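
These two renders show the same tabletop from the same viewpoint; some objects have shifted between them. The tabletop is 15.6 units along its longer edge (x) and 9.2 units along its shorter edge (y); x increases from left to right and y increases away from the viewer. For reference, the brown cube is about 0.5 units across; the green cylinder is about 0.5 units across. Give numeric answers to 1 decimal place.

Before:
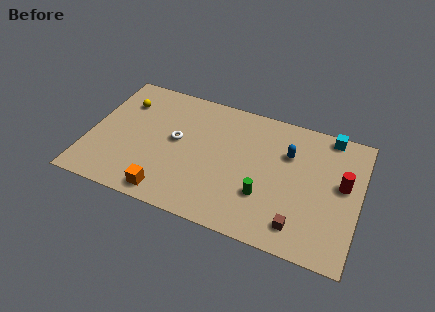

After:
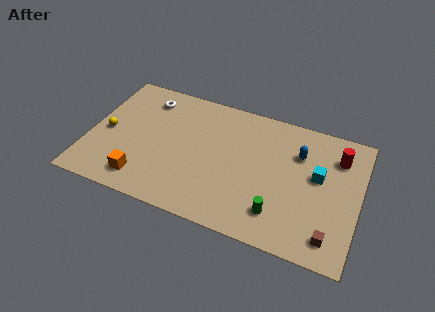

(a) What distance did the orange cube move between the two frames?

1.6

The orange cube moved from about (4.9, 1.1) to (3.4, 1.6), a distance of √(1.5² + 0.5²) ≈ 1.6.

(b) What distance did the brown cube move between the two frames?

1.8

The brown cube was near (12.4, 1.6) before and (14.2, 1.5) after, so it travelled √(1.8² + 0.1²) ≈ 1.8 units.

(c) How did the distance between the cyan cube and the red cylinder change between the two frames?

-1.4

The distance was about 3.4 in the first image and 2.0 in the second, so they moved 1.4 units closer together.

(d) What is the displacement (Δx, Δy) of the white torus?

(-2.0, 2.5)

From the two frames, the white torus sits at roughly (5.0, 5.0) before and (3.0, 7.5) after.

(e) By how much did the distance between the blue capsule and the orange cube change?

+1.6

They were about 8.3 units apart before and 9.9 after — 1.6 units further apart.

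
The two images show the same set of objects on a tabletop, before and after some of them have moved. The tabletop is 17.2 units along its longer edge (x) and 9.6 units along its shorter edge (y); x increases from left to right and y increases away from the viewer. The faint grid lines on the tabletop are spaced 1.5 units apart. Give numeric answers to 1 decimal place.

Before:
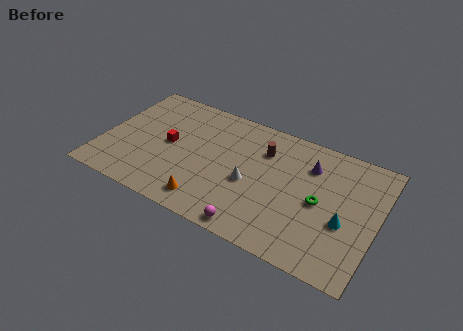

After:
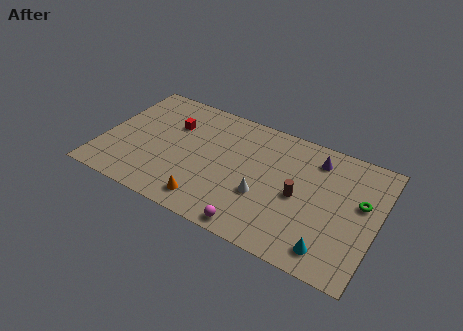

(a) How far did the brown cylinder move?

3.5

The brown cylinder was near (9.9, 7.0) before and (12.4, 4.5) after, so it travelled √(2.5² + 2.5²) ≈ 3.5 units.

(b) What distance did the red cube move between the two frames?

1.7

The red cube moved from about (4.1, 4.9) to (4.1, 6.6), a distance of √(0.0² + 1.7²) ≈ 1.7.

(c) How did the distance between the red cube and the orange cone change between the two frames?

+1.4

They were about 4.5 units apart before and 5.9 after — 1.4 units further apart.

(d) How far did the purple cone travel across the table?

0.8

From (12.8, 7.1) to (13.1, 7.8), the purple cone covered √(0.3² + 0.7²) ≈ 0.8 units.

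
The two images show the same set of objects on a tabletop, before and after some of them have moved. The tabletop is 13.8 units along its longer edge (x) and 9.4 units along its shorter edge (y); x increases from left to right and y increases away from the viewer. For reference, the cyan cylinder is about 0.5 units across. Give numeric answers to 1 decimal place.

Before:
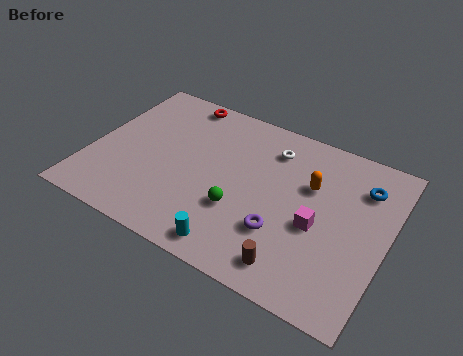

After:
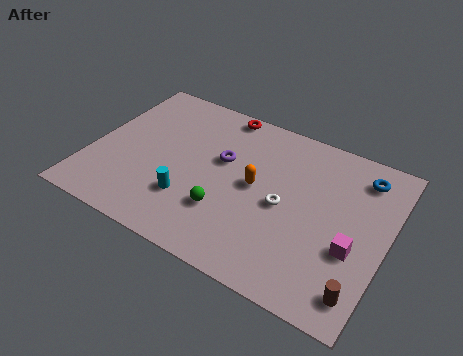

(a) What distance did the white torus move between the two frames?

3.2

The white torus moved from about (8.1, 7.4) to (9.1, 4.4), a distance of √(1.0² + 3.0²) ≈ 3.2.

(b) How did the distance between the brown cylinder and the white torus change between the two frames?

-1.4

Before: roughly 6.3 units apart; after: 4.9. That's 1.4 units closer together.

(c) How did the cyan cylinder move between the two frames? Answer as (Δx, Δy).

(-2.4, 1.6)

From the two frames, the cyan cylinder sits at roughly (7.3, 1.1) before and (4.9, 2.7) after.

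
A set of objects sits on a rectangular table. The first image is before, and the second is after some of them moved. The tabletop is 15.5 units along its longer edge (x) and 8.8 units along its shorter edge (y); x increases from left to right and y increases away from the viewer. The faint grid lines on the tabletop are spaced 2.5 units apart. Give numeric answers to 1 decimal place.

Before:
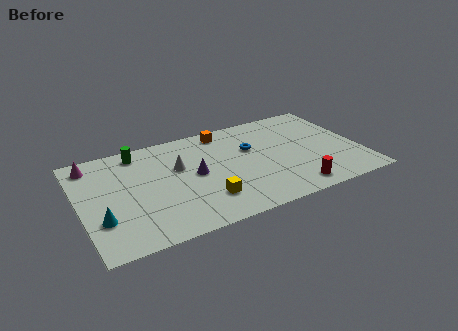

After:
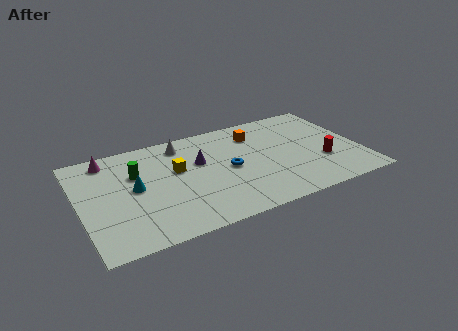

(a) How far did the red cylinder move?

2.6

The red cylinder moved from about (11.4, 1.2) to (13.3, 3.0), a distance of √(1.9² + 1.8²) ≈ 2.6.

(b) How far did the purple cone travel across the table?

1.1

The purple cone moved from about (6.3, 4.5) to (6.7, 5.5), a distance of √(0.4² + 1.0²) ≈ 1.1.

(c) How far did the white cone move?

1.9

The white cone moved from about (5.5, 5.5) to (5.9, 7.4), a distance of √(0.4² + 1.9²) ≈ 1.9.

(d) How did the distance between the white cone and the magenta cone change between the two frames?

-0.9

The distance was about 5.0 in the first image and 4.1 in the second, so they moved 0.9 units closer together.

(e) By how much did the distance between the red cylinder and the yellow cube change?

+3.3

Before: roughly 4.9 units apart; after: 8.2. That's 3.3 units further apart.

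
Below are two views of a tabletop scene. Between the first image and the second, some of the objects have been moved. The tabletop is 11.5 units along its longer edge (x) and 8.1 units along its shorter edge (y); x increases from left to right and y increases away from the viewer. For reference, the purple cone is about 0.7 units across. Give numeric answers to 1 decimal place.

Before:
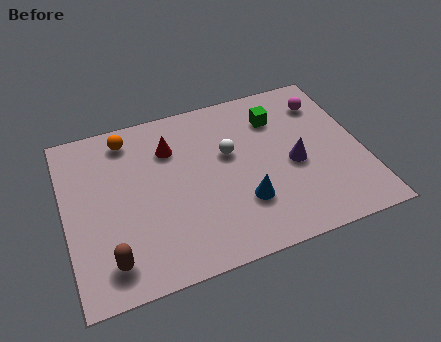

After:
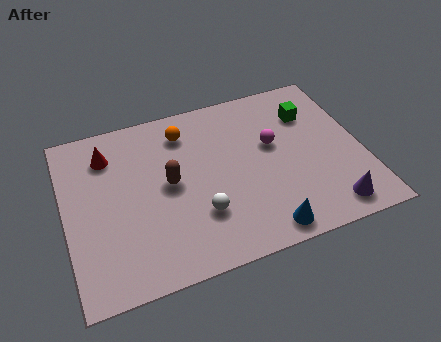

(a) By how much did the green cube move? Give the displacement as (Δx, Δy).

(1.3, -0.2)

The green cube was at about (8.4, 6.1) and moved to about (9.7, 5.9).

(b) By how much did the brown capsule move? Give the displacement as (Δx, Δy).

(2.5, 2.8)

From the two frames, the brown capsule sits at roughly (1.5, 1.4) before and (4.0, 4.2) after.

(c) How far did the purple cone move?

2.7

The purple cone moved from about (8.8, 3.6) to (9.9, 1.1), a distance of √(1.1² + 2.5²) ≈ 2.7.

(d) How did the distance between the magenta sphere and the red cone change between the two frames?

+0.4

They were about 6.1 units apart before and 6.5 after — 0.4 units further apart.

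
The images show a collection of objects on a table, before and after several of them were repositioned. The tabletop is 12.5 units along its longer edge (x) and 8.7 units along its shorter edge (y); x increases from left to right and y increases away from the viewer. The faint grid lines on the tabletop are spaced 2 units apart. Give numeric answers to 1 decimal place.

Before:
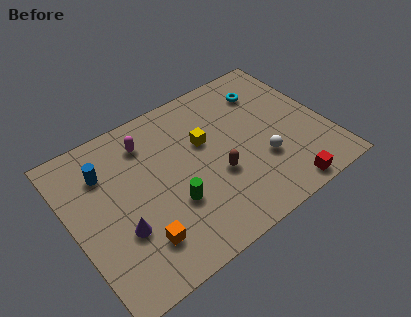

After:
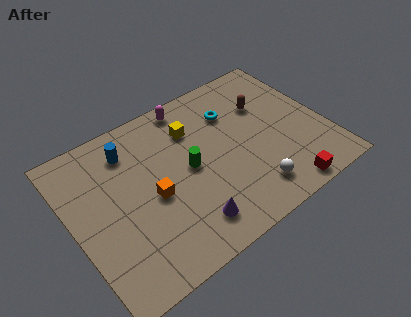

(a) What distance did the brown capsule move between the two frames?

4.0

The brown capsule was near (6.9, 3.3) before and (9.9, 5.9) after, so it travelled √(3.0² + 2.6²) ≈ 4.0 units.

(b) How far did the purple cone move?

3.3

From (2.1, 3.0) to (5.1, 1.6), the purple cone covered √(3.0² + 1.4²) ≈ 3.3 units.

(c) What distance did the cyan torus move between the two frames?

1.8

The cyan torus moved from about (10.1, 6.7) to (8.3, 6.3), a distance of √(1.8² + 0.4²) ≈ 1.8.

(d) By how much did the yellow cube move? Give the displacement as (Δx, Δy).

(-0.4, 1.0)

The yellow cube was at about (6.7, 5.4) and moved to about (6.3, 6.4).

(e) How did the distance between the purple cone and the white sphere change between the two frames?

-3.8

The distance was about 7.0 in the first image and 3.2 in the second, so they moved 3.8 units closer together.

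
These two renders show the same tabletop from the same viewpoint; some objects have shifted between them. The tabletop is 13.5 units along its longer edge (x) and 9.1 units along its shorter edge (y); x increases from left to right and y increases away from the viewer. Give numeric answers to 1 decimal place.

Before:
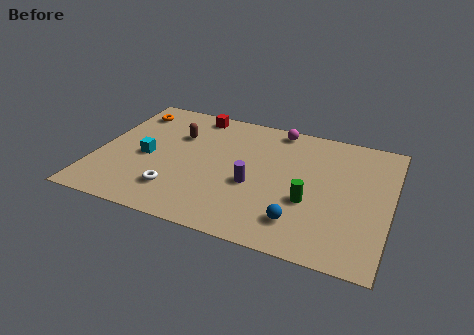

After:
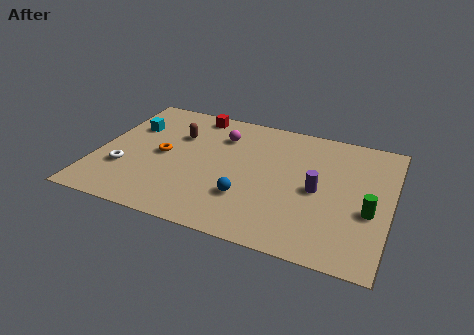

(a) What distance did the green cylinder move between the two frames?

2.7

The green cylinder moved from about (9.9, 3.4) to (12.6, 3.6), a distance of √(2.7² + 0.2²) ≈ 2.7.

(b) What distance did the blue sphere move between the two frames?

2.6

From (9.6, 1.9) to (7.1, 2.7), the blue sphere covered √(2.5² + 0.8²) ≈ 2.6 units.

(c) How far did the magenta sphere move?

2.9

The magenta sphere moved from about (8.0, 8.2) to (5.5, 6.8), a distance of √(2.5² + 1.4²) ≈ 2.9.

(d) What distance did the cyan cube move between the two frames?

2.3

From (2.3, 4.1) to (1.3, 6.2), the cyan cube covered √(1.0² + 2.1²) ≈ 2.3 units.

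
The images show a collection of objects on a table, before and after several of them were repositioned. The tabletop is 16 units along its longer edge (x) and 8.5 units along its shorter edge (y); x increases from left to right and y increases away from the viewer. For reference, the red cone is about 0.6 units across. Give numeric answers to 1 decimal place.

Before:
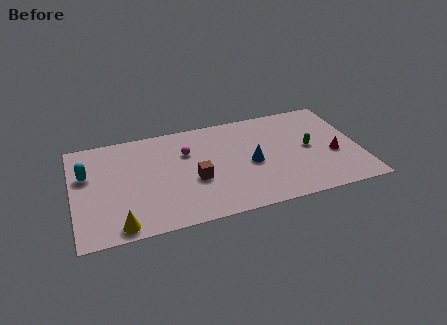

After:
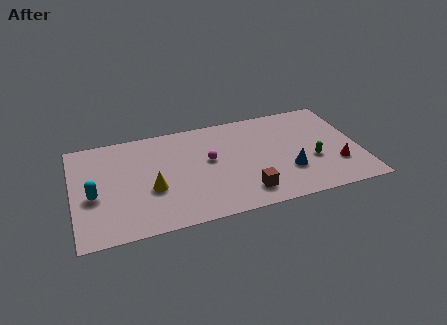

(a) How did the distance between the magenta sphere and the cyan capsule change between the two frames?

+1.0

Before: roughly 5.6 units apart; after: 6.6. That's 1.0 units further apart.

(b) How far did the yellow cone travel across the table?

3.1

The yellow cone moved from about (2.4, 0.9) to (4.3, 3.3), a distance of √(1.9² + 2.4²) ≈ 3.1.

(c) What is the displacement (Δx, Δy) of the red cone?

(0.1, -0.9)

From the two frames, the red cone sits at roughly (14.5, 3.4) before and (14.6, 2.5) after.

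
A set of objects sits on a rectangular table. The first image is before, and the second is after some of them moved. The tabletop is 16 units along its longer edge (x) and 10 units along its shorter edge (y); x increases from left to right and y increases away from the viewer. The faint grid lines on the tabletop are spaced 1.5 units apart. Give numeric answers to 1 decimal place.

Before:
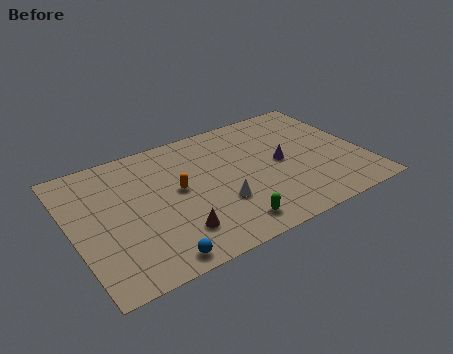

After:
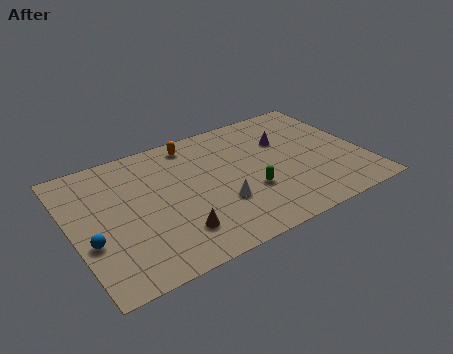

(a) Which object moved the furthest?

the blue sphere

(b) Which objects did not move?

the brown cone and the white cone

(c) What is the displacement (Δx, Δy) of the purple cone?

(0.5, 1.7)

The purple cone was at about (11.5, 5.0) and moved to about (12.0, 6.7).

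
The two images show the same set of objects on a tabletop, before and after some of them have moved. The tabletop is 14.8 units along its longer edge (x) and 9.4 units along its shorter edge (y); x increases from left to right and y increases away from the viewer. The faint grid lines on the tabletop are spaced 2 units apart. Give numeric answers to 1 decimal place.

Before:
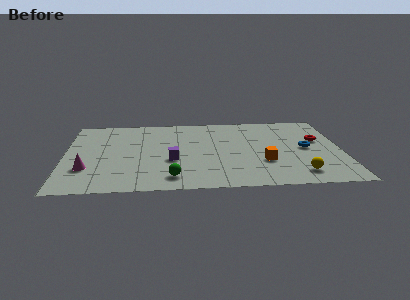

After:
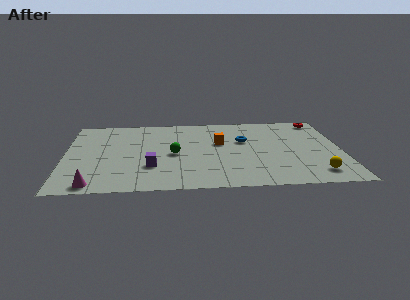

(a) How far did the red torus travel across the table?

2.6

The red torus was near (13.6, 5.7) before and (13.8, 8.3) after, so it travelled √(0.2² + 2.6²) ≈ 2.6 units.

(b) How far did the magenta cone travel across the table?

1.9

From (1.2, 2.8) to (1.6, 0.9), the magenta cone covered √(0.4² + 1.9²) ≈ 1.9 units.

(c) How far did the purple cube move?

1.3

The purple cube moved from about (5.7, 3.6) to (4.6, 2.9), a distance of √(1.1² + 0.7²) ≈ 1.3.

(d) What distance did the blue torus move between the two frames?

3.5

From (12.9, 4.7) to (9.6, 5.9), the blue torus covered √(3.3² + 1.2²) ≈ 3.5 units.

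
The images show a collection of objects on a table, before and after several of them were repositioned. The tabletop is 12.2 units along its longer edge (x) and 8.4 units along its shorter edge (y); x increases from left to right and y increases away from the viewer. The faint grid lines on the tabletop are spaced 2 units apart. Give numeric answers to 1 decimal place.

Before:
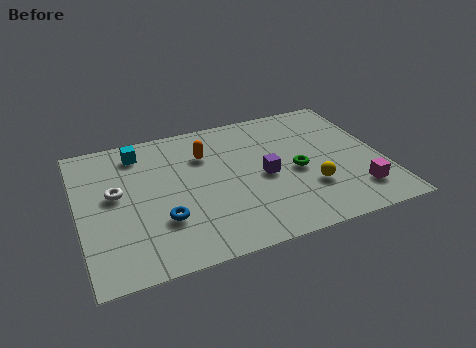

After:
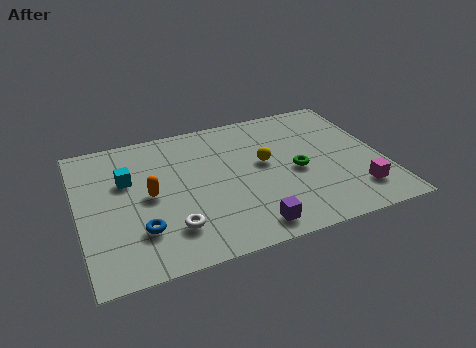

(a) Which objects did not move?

the green torus and the magenta cube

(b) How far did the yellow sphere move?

2.6

From (9.1, 2.6) to (7.5, 4.7), the yellow sphere covered √(1.6² + 2.1²) ≈ 2.6 units.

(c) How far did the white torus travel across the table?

3.4

The white torus moved from about (1.5, 4.7) to (3.5, 2.0), a distance of √(2.0² + 2.7²) ≈ 3.4.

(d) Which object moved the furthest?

the white torus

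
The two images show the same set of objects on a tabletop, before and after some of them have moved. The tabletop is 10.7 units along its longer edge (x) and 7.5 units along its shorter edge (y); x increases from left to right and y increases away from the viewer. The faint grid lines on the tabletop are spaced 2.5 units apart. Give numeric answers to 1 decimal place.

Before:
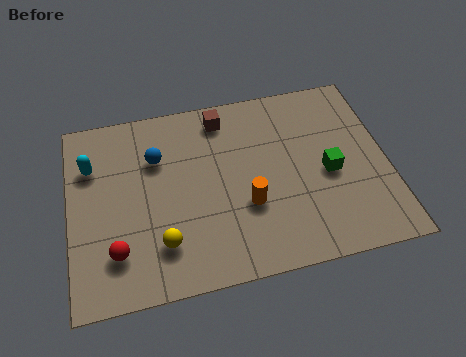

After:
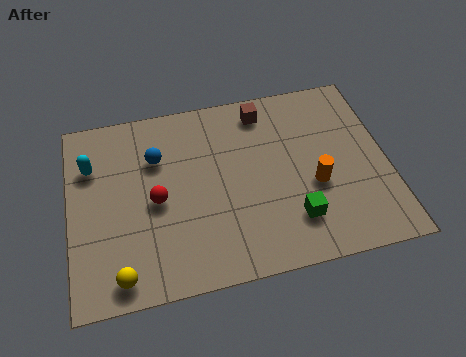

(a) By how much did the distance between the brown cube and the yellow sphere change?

+2.4

Before: roughly 5.1 units apart; after: 7.5. That's 2.4 units further apart.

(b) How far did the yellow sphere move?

1.7

The yellow sphere moved from about (3.0, 1.8) to (1.6, 0.9), a distance of √(1.4² + 0.9²) ≈ 1.7.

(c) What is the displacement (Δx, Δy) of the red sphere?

(1.4, 1.7)

From the two frames, the red sphere sits at roughly (1.5, 1.8) before and (2.9, 3.5) after.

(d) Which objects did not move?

the blue sphere and the cyan capsule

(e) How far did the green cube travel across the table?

2.1

The green cube moved from about (8.7, 3.4) to (7.4, 1.8), a distance of √(1.3² + 1.6²) ≈ 2.1.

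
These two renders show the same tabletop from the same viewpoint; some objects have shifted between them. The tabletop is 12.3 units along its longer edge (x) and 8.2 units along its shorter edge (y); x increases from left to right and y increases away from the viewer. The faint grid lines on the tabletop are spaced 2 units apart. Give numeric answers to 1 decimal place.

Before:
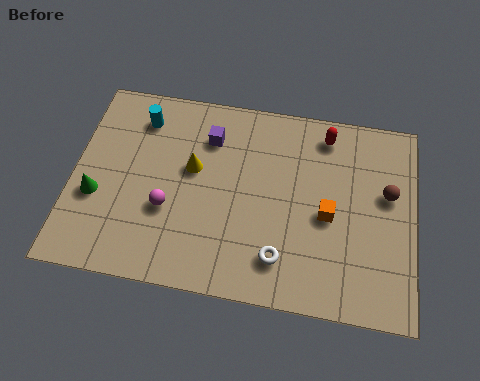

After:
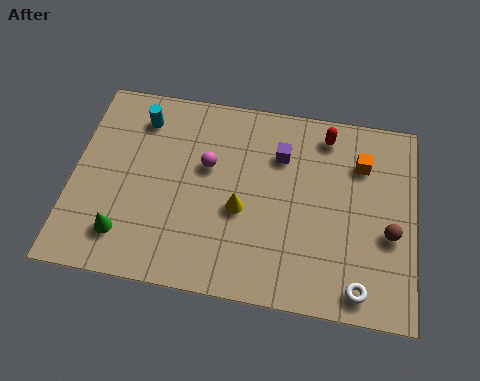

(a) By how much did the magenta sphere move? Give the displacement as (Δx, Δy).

(1.3, 2.0)

From the two frames, the magenta sphere sits at roughly (3.5, 3.0) before and (4.8, 5.0) after.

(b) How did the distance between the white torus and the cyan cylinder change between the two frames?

+2.6

They were about 7.2 units apart before and 9.8 after — 2.6 units further apart.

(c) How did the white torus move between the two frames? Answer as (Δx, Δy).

(2.8, -0.7)

The white torus was at about (7.6, 1.7) and moved to about (10.4, 1.0).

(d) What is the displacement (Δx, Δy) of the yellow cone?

(1.8, -1.4)

The yellow cone started near (4.3, 4.8) and ended near (6.1, 3.4).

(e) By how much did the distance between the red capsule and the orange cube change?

-1.7

Before: roughly 3.3 units apart; after: 1.6. That's 1.7 units closer together.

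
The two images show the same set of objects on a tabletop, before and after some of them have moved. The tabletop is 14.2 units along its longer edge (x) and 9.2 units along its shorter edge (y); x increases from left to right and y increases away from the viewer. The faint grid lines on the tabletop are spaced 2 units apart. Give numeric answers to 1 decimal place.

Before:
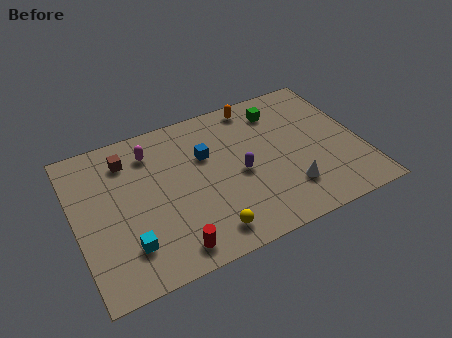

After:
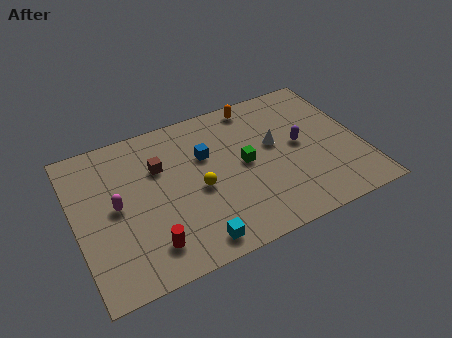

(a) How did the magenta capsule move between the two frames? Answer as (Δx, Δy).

(-2.0, -2.6)

The magenta capsule was at about (4.0, 7.3) and moved to about (2.0, 4.7).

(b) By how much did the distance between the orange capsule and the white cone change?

-3.0

Before: roughly 6.0 units apart; after: 3.0. That's 3.0 units closer together.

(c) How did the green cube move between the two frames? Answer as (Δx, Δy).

(-2.1, -2.7)

The green cube was at about (10.5, 7.4) and moved to about (8.4, 4.7).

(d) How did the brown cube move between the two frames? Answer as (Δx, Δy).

(1.5, -1.1)

From the two frames, the brown cube sits at roughly (2.8, 7.3) before and (4.3, 6.2) after.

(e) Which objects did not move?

the orange capsule and the blue cube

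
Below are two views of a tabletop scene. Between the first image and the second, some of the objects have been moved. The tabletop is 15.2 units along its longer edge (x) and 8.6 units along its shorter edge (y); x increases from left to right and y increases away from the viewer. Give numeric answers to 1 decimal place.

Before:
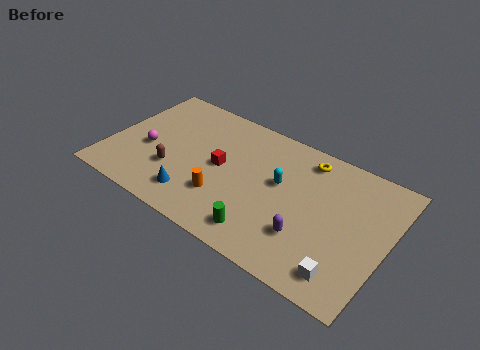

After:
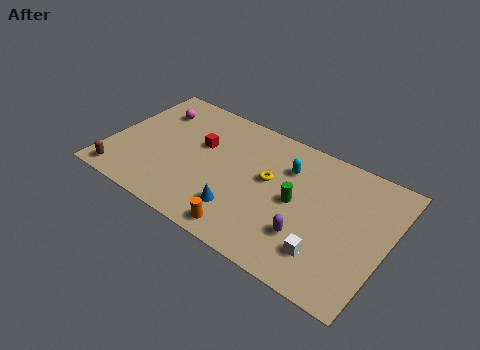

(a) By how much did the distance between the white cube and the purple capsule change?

-1.3

They were about 2.5 units apart before and 1.2 after — 1.3 units closer together.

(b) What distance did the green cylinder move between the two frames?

3.2

The green cylinder was near (9.0, 1.4) before and (10.3, 4.3) after, so it travelled √(1.3² + 2.9²) ≈ 3.2 units.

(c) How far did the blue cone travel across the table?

2.5

From (5.1, 1.7) to (7.6, 2.1), the blue cone covered √(2.5² + 0.4²) ≈ 2.5 units.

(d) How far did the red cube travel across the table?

1.6

The red cube was near (6.1, 4.4) before and (4.8, 5.3) after, so it travelled √(1.3² + 0.9²) ≈ 1.6 units.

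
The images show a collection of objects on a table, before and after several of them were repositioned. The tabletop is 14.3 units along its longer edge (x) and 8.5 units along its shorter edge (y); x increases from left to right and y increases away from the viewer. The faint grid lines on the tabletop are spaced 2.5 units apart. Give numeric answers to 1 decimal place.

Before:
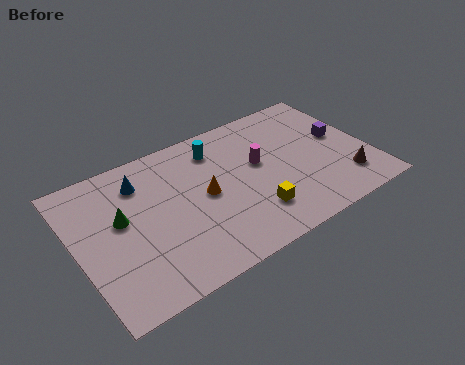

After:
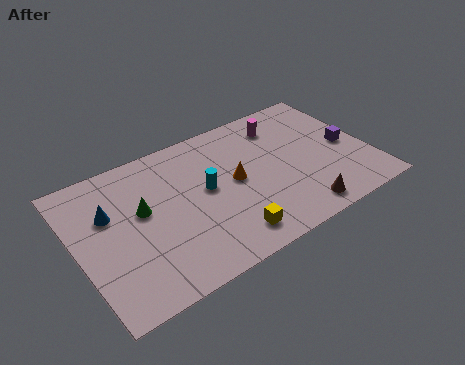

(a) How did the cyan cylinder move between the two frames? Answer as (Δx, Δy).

(-0.9, -2.2)

The cyan cylinder was at about (7.2, 6.8) and moved to about (6.3, 4.6).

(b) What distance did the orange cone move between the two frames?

1.5

The orange cone was near (6.2, 4.3) before and (7.7, 4.4) after, so it travelled √(1.5² + 0.1²) ≈ 1.5 units.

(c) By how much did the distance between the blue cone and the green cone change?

-0.5

They were about 2.1 units apart before and 1.6 after — 0.5 units closer together.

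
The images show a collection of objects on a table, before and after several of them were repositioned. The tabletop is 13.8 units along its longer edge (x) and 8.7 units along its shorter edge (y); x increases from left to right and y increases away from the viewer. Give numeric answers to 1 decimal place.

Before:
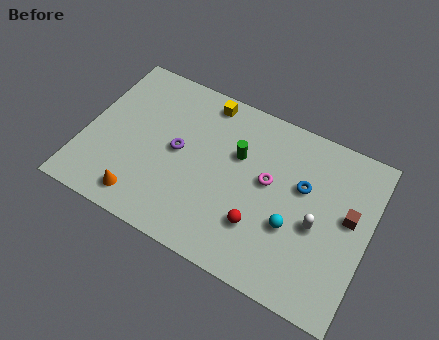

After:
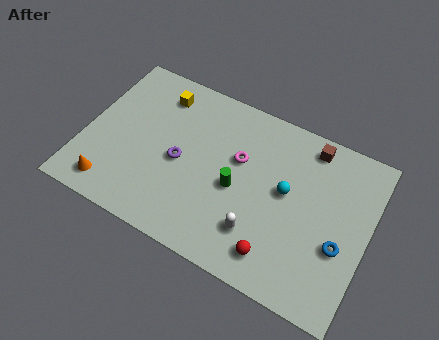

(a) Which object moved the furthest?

the brown cube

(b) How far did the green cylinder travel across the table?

1.7

The green cylinder moved from about (7.3, 5.6) to (7.5, 3.9), a distance of √(0.2² + 1.7²) ≈ 1.7.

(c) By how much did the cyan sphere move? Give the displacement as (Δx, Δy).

(-0.5, 1.6)

The cyan sphere was at about (10.3, 3.2) and moved to about (9.8, 4.8).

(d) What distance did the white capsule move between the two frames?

3.1

The white capsule was near (11.4, 3.8) before and (8.8, 2.2) after, so it travelled √(2.6² + 1.6²) ≈ 3.1 units.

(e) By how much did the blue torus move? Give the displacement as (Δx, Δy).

(2.1, -2.1)

The blue torus started near (10.5, 5.4) and ended near (12.6, 3.3).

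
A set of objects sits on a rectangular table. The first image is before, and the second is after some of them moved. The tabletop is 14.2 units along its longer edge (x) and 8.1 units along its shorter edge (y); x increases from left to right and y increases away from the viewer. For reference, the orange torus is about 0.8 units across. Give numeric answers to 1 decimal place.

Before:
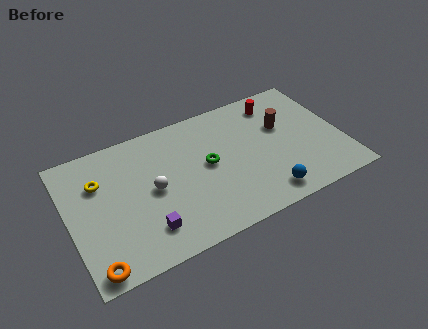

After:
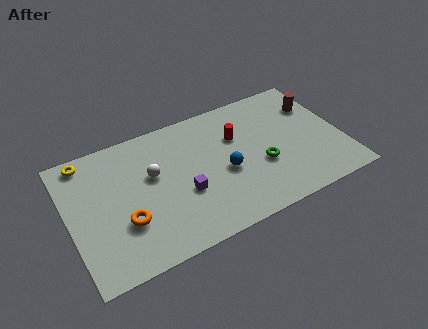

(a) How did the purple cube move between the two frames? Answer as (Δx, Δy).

(2.1, 1.3)

The purple cube was at about (3.7, 1.8) and moved to about (5.8, 3.1).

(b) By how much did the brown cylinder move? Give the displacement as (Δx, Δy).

(1.9, 0.7)

The brown cylinder was at about (11.3, 5.1) and moved to about (13.2, 5.8).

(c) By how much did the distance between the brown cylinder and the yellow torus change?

+2.5

Before: roughly 9.6 units apart; after: 12.1. That's 2.5 units further apart.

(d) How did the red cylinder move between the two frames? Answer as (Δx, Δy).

(-2.3, -1.3)

The red cylinder was at about (11.2, 6.7) and moved to about (8.9, 5.4).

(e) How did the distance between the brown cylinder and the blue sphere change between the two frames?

+1.5

They were about 4.2 units apart before and 5.7 after — 1.5 units further apart.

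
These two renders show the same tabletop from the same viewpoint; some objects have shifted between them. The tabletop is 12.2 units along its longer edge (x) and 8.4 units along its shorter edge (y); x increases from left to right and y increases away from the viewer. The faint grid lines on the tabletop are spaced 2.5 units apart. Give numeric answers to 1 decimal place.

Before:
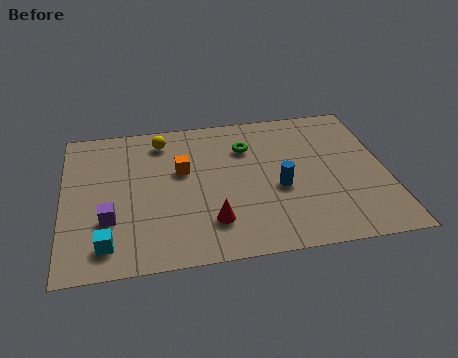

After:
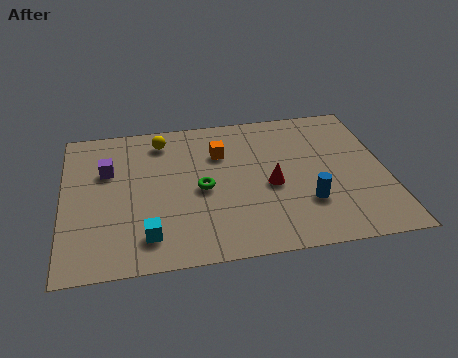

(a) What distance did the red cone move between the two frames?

2.9

From (5.5, 2.0) to (7.8, 3.7), the red cone covered √(2.3² + 1.7²) ≈ 2.9 units.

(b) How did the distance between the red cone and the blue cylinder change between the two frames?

-1.2

The distance was about 3.0 in the first image and 1.8 in the second, so they moved 1.2 units closer together.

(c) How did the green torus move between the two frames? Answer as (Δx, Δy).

(-1.8, -2.2)

The green torus started near (7.0, 6.1) and ended near (5.2, 3.9).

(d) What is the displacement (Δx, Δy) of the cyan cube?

(1.5, 0.2)

The cyan cube was at about (1.6, 1.4) and moved to about (3.1, 1.6).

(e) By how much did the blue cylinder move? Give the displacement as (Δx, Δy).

(1.0, -1.0)

From the two frames, the blue cylinder sits at roughly (8.1, 3.5) before and (9.1, 2.5) after.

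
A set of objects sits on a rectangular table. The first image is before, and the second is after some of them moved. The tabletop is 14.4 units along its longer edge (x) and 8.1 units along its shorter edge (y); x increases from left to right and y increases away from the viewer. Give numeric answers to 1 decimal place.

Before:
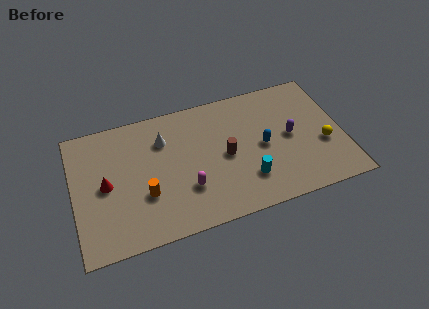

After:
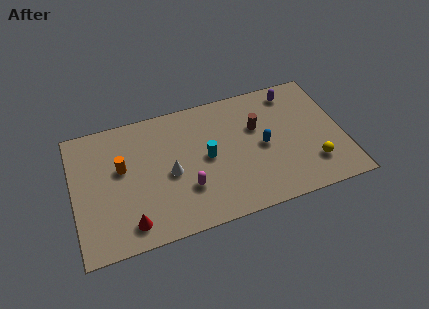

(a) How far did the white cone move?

2.2

The white cone moved from about (4.9, 5.9) to (5.1, 3.7), a distance of √(0.2² + 2.2²) ≈ 2.2.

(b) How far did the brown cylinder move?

2.2

The brown cylinder moved from about (8.1, 3.9) to (9.9, 5.2), a distance of √(1.8² + 1.3²) ≈ 2.2.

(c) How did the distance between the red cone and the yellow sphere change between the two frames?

-1.8

Before: roughly 11.6 units apart; after: 9.8. That's 1.8 units closer together.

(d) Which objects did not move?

the magenta capsule and the blue capsule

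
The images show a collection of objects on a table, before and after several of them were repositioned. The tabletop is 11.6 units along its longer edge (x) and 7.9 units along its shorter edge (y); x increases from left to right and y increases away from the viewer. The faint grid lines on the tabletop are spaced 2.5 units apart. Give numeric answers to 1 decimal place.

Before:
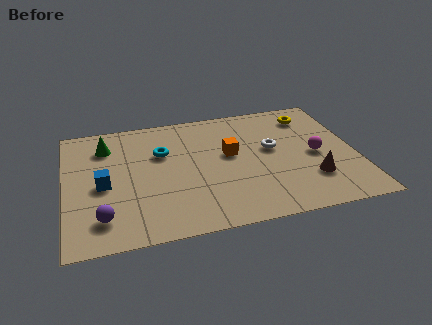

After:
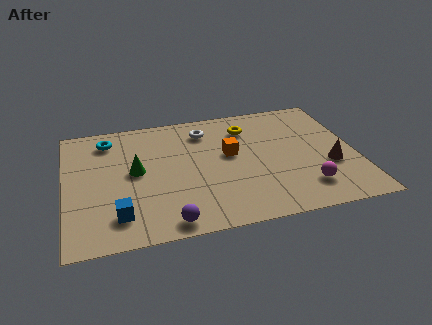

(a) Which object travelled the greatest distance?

the white torus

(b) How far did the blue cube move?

2.1

From (1.5, 3.6) to (2.0, 1.6), the blue cube covered √(0.5² + 2.0²) ≈ 2.1 units.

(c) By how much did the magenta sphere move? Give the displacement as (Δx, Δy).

(-0.6, -2.0)

The magenta sphere started near (10.0, 3.7) and ended near (9.4, 1.7).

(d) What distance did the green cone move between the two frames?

2.2

From (1.7, 6.1) to (2.8, 4.2), the green cone covered √(1.1² + 1.9²) ≈ 2.2 units.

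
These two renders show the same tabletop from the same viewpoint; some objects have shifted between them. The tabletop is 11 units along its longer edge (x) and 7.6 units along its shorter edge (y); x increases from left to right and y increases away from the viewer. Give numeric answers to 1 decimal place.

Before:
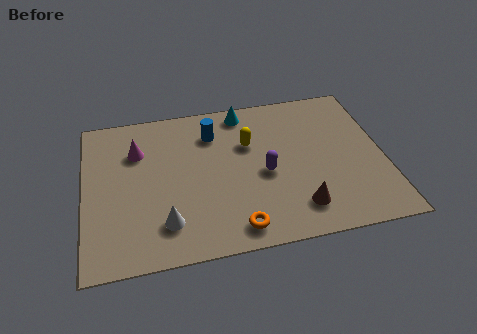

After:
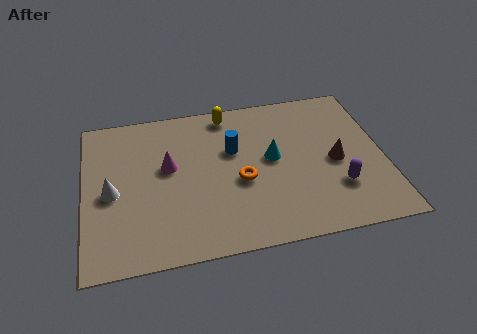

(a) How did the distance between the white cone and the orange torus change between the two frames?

+2.1

The distance was about 2.6 in the first image and 4.7 in the second, so they moved 2.1 units further apart.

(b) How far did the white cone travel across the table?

2.6

The white cone moved from about (2.9, 1.7) to (1.0, 3.5), a distance of √(1.9² + 1.8²) ≈ 2.6.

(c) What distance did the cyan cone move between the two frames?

2.8

From (6.0, 6.7) to (6.9, 4.1), the cyan cone covered √(0.9² + 2.6²) ≈ 2.8 units.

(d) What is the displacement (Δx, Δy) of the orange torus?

(0.3, 2.2)

The orange torus started near (5.4, 1.0) and ended near (5.7, 3.2).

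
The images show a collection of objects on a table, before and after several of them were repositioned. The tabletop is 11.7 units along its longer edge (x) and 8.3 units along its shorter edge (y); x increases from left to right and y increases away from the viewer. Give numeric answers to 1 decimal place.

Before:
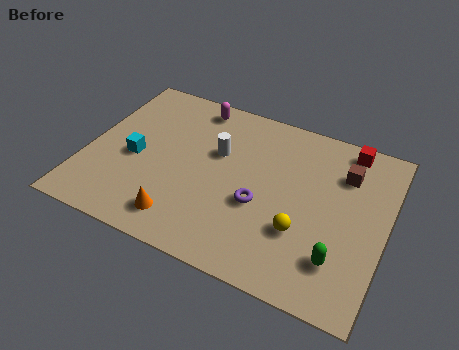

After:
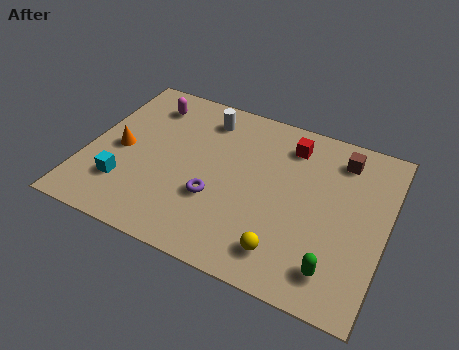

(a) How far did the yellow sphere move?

1.3

The yellow sphere moved from about (8.6, 2.7) to (8.1, 1.5), a distance of √(0.5² + 1.2²) ≈ 1.3.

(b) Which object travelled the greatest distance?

the orange cone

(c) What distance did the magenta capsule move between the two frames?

1.9

From (3.8, 7.3) to (2.0, 6.7), the magenta capsule covered √(1.8² + 0.6²) ≈ 1.9 units.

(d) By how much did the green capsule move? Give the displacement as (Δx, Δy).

(-0.1, -0.5)

From the two frames, the green capsule sits at roughly (10.1, 2.0) before and (10.0, 1.5) after.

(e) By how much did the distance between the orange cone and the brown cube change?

+1.4

The distance was about 7.5 in the first image and 8.9 in the second, so they moved 1.4 units further apart.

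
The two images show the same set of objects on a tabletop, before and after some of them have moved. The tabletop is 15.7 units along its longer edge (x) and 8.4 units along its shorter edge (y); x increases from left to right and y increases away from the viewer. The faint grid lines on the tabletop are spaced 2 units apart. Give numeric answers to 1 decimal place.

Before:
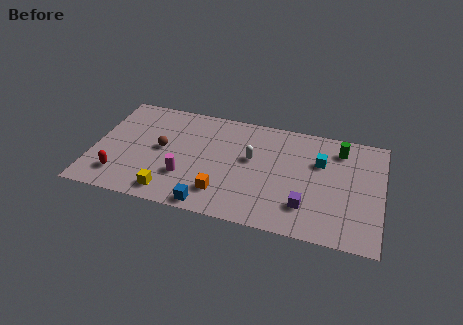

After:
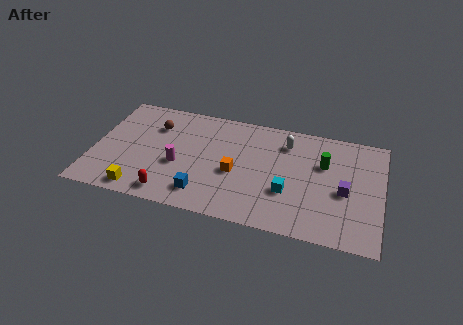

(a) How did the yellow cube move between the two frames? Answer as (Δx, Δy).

(-1.6, -0.2)

The yellow cube was at about (4.4, 1.2) and moved to about (2.8, 1.0).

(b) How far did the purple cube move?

2.6

The purple cube was near (11.7, 2.1) before and (13.7, 3.7) after, so it travelled √(2.0² + 1.6²) ≈ 2.6 units.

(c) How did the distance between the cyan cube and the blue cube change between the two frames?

-2.8

They were about 7.5 units apart before and 4.7 after — 2.8 units closer together.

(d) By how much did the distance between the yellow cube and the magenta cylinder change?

+1.5

They were about 1.6 units apart before and 3.1 after — 1.5 units further apart.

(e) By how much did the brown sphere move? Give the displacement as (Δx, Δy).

(-0.5, 1.7)

The brown sphere started near (3.7, 4.4) and ended near (3.2, 6.1).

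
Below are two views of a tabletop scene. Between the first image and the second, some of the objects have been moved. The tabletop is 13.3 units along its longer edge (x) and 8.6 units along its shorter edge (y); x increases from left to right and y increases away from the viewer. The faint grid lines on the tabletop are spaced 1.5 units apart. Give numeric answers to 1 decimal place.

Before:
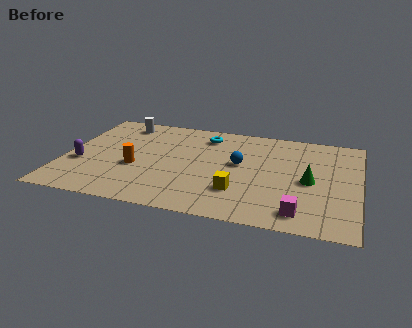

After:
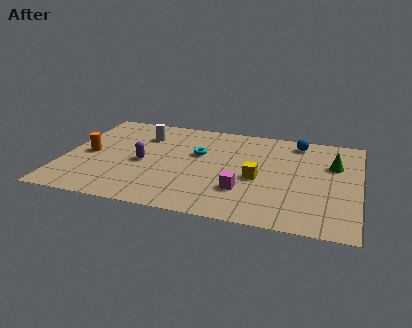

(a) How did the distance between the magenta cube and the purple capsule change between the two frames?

-5.4

Before: roughly 10.2 units apart; after: 4.8. That's 5.4 units closer together.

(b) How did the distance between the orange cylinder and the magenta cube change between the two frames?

-0.5

Before: roughly 7.8 units apart; after: 7.3. That's 0.5 units closer together.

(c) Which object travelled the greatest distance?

the blue sphere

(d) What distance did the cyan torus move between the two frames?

1.7

From (6.2, 7.0) to (6.0, 5.3), the cyan torus covered √(0.2² + 1.7²) ≈ 1.7 units.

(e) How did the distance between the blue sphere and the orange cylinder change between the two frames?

+5.1

Before: roughly 4.8 units apart; after: 9.9. That's 5.1 units further apart.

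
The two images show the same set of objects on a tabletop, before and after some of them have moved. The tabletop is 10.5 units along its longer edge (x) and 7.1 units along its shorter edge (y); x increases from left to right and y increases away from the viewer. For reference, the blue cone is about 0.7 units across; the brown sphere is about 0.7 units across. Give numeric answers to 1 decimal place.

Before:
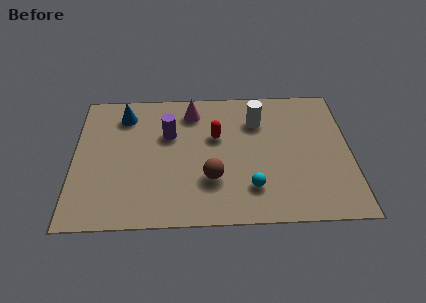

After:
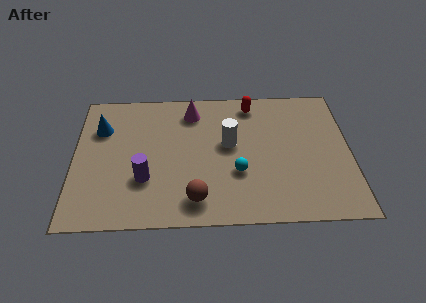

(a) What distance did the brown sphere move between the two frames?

1.2

From (5.2, 2.2) to (4.6, 1.2), the brown sphere covered √(0.6² + 1.0²) ≈ 1.2 units.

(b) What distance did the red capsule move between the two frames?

2.2

From (5.4, 4.4) to (6.8, 6.1), the red capsule covered √(1.4² + 1.7²) ≈ 2.2 units.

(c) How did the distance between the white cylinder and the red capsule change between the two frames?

+0.5

They were about 1.8 units apart before and 2.3 after — 0.5 units further apart.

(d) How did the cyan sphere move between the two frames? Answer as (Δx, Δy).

(-0.5, 0.8)

The cyan sphere was at about (6.7, 1.7) and moved to about (6.2, 2.5).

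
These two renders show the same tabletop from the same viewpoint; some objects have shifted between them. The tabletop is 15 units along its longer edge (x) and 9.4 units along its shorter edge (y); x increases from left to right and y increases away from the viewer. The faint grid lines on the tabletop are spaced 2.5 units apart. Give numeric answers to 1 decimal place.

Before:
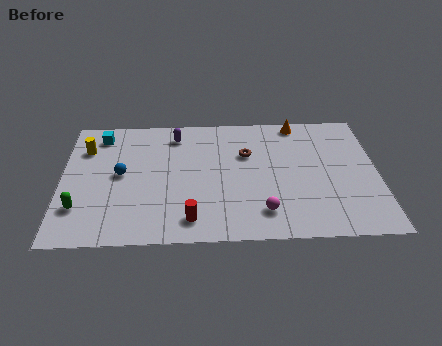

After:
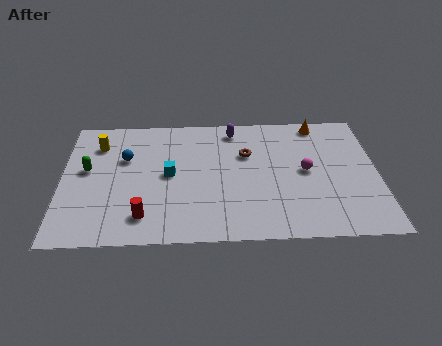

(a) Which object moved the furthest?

the cyan cube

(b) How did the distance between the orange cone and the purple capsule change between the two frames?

-1.8

The distance was about 5.9 in the first image and 4.1 in the second, so they moved 1.8 units closer together.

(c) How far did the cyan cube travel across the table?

4.5

The cyan cube was near (1.8, 7.9) before and (5.1, 4.8) after, so it travelled √(3.3² + 3.1²) ≈ 4.5 units.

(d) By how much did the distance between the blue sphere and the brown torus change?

-0.3

The distance was about 6.1 in the first image and 5.8 in the second, so they moved 0.3 units closer together.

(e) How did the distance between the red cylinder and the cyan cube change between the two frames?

-4.5

The distance was about 7.7 in the first image and 3.2 in the second, so they moved 4.5 units closer together.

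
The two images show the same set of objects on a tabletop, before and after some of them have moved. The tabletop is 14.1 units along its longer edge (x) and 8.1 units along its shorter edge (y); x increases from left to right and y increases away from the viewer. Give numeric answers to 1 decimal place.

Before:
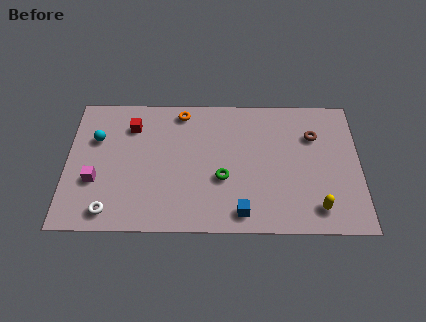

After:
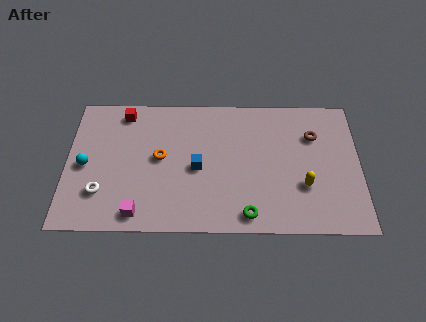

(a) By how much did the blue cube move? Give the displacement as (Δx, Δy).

(-2.1, 2.6)

The blue cube was at about (8.4, 1.1) and moved to about (6.3, 3.7).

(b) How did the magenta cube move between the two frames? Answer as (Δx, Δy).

(2.1, -1.9)

The magenta cube started near (1.4, 2.9) and ended near (3.5, 1.0).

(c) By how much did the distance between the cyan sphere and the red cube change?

+1.8

They were about 1.9 units apart before and 3.7 after — 1.8 units further apart.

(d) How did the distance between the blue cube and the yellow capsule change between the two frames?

+1.6

The distance was about 3.6 in the first image and 5.2 in the second, so they moved 1.6 units further apart.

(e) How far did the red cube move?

0.9

The red cube moved from about (3.1, 6.2) to (2.7, 7.0), a distance of √(0.4² + 0.8²) ≈ 0.9.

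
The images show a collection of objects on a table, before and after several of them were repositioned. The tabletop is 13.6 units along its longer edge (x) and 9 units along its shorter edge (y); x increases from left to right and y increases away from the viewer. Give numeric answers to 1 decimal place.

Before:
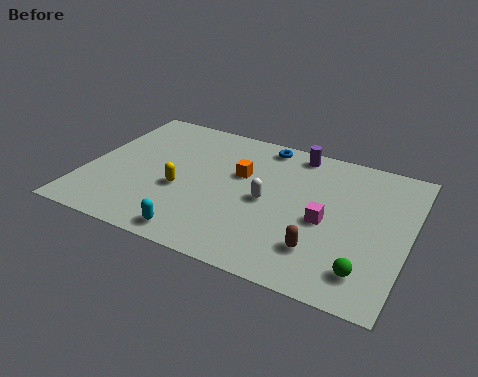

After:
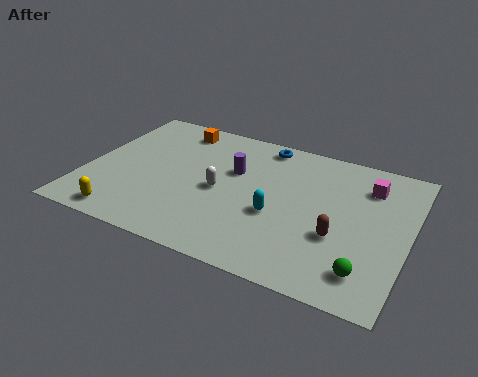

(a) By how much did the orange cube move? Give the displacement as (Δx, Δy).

(-3.1, 2.1)

From the two frames, the orange cube sits at roughly (6.4, 5.6) before and (3.3, 7.7) after.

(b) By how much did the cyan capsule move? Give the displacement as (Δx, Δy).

(3.0, 2.6)

From the two frames, the cyan capsule sits at roughly (5.2, 1.0) before and (8.2, 3.6) after.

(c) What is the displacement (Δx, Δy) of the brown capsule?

(0.6, 1.1)

The brown capsule was at about (10.2, 2.2) and moved to about (10.8, 3.3).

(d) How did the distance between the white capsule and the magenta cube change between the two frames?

+4.1

Before: roughly 2.5 units apart; after: 6.6. That's 4.1 units further apart.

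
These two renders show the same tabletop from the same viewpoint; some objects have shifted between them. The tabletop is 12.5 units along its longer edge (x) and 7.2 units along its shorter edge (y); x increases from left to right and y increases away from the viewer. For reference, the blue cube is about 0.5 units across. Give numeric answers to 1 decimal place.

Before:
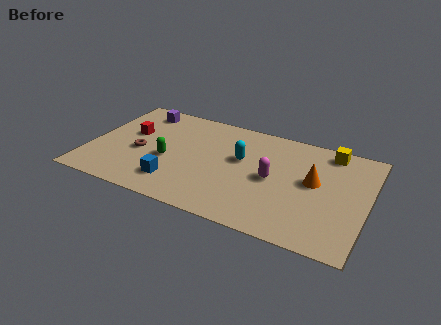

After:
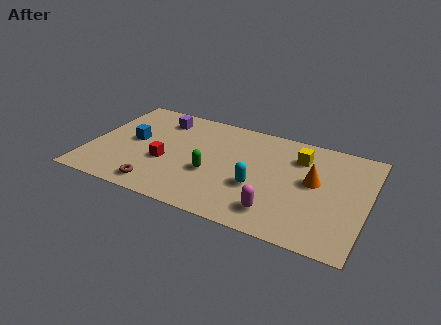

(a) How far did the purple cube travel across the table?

1.0

The purple cube moved from about (1.9, 6.1) to (2.9, 5.8), a distance of √(1.0² + 0.3²) ≈ 1.0.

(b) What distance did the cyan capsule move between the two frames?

1.8

The cyan capsule was near (6.8, 4.3) before and (7.7, 2.7) after, so it travelled √(0.9² + 1.6²) ≈ 1.8 units.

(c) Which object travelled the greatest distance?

the blue cube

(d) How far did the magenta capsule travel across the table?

2.1

From (8.3, 3.5) to (8.7, 1.4), the magenta capsule covered √(0.4² + 2.1²) ≈ 2.1 units.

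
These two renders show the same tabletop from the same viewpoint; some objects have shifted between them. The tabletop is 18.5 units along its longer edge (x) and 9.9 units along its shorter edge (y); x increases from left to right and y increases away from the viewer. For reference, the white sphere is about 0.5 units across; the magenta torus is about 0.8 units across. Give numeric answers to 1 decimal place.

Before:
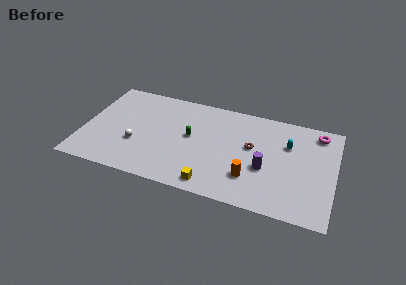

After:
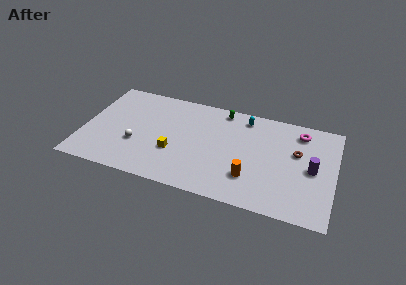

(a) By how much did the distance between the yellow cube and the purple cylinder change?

+5.6

The distance was about 4.6 in the first image and 10.2 in the second, so they moved 5.6 units further apart.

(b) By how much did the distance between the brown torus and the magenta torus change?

-3.4

Before: roughly 5.5 units apart; after: 2.1. That's 3.4 units closer together.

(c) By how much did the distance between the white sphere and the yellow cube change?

-3.4

The distance was about 6.2 in the first image and 2.8 in the second, so they moved 3.4 units closer together.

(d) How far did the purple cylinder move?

3.5

From (13.5, 3.9) to (16.9, 4.8), the purple cylinder covered √(3.4² + 0.9²) ≈ 3.5 units.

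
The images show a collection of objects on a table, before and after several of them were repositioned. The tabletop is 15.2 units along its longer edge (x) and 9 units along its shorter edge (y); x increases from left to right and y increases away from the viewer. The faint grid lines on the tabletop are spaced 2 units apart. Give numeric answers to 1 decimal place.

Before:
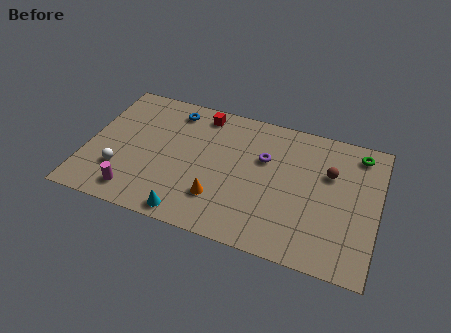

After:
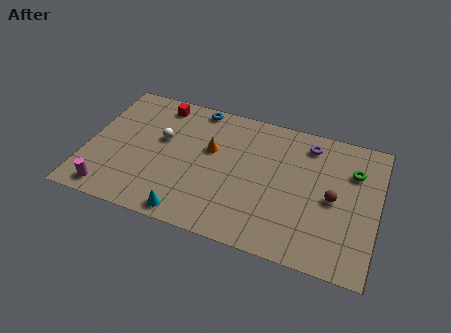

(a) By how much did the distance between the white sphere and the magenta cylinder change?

+3.4

Before: roughly 1.5 units apart; after: 4.9. That's 3.4 units further apart.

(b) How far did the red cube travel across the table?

2.3

From (5.7, 7.8) to (3.4, 7.8), the red cube covered √(2.3² + 0.0²) ≈ 2.3 units.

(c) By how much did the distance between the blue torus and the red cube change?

+0.5

Before: roughly 1.5 units apart; after: 2.0. That's 0.5 units further apart.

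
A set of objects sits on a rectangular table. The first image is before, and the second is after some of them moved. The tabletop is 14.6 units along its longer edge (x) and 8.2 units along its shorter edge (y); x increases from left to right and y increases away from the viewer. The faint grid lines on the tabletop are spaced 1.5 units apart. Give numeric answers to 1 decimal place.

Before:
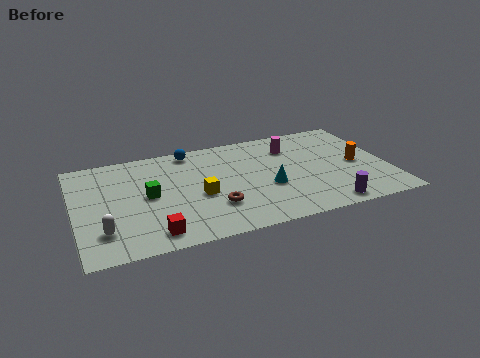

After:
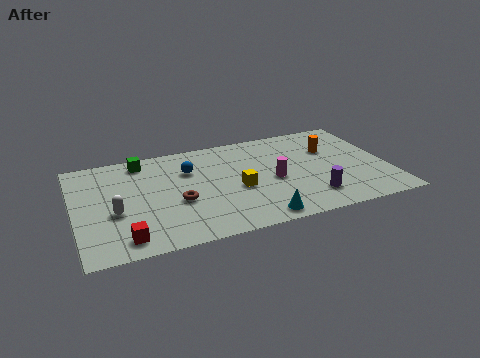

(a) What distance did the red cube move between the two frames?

1.3

The red cube was near (3.4, 1.2) before and (2.1, 1.2) after, so it travelled √(1.3² + 0.0²) ≈ 1.3 units.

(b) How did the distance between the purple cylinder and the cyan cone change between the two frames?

-0.6

Before: roughly 3.4 units apart; after: 2.8. That's 0.6 units closer together.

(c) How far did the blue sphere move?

1.6

The blue sphere was near (5.6, 7.3) before and (5.4, 5.7) after, so it travelled √(0.2² + 1.6²) ≈ 1.6 units.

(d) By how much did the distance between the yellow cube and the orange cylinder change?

-2.5

They were about 7.5 units apart before and 5.0 after — 2.5 units closer together.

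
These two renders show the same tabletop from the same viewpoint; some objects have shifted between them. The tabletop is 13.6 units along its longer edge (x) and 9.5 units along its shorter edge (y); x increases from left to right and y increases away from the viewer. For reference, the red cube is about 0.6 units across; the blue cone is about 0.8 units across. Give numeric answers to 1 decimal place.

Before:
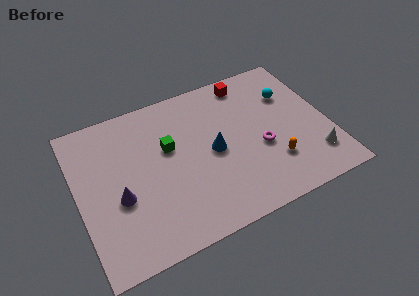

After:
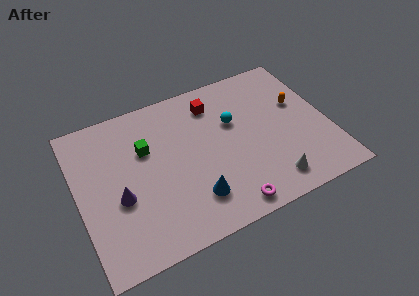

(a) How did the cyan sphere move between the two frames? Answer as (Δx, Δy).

(-3.2, -0.6)

The cyan sphere started near (11.8, 6.6) and ended near (8.6, 6.0).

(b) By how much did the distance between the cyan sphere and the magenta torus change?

+1.7

Before: roughly 3.4 units apart; after: 5.1. That's 1.7 units further apart.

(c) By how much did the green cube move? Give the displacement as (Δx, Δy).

(-1.2, 0.4)

The green cube was at about (5.0, 5.8) and moved to about (3.8, 6.2).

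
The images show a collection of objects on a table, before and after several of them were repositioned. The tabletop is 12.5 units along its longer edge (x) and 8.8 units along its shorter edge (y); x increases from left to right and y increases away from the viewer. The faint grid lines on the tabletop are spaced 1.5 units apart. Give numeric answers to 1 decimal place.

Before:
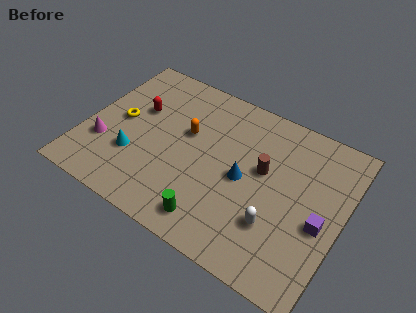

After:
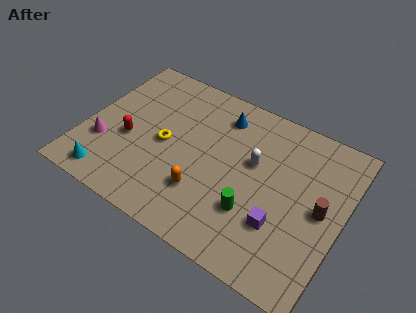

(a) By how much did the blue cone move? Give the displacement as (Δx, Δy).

(-1.6, 2.9)

The blue cone started near (7.8, 4.2) and ended near (6.2, 7.1).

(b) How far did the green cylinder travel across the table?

2.2

The green cylinder moved from about (6.8, 1.3) to (8.5, 2.7), a distance of √(1.7² + 1.4²) ≈ 2.2.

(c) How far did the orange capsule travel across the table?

3.1

From (4.8, 5.3) to (6.1, 2.5), the orange capsule covered √(1.3² + 2.8²) ≈ 3.1 units.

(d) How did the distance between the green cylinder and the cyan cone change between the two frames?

+2.5

They were about 4.5 units apart before and 7.0 after — 2.5 units further apart.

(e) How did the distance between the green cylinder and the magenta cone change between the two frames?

+1.5

The distance was about 5.9 in the first image and 7.4 in the second, so they moved 1.5 units further apart.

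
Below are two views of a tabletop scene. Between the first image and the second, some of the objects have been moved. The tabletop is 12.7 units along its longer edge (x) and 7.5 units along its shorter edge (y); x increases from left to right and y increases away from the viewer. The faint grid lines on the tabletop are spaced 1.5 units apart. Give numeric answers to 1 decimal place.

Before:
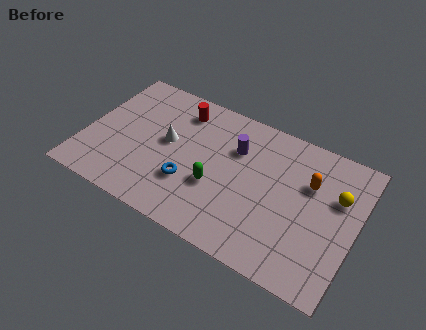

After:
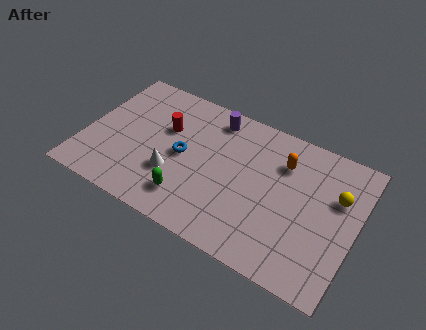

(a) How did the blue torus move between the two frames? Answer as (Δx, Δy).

(-0.5, 1.3)

From the two frames, the blue torus sits at roughly (5.1, 2.4) before and (4.6, 3.7) after.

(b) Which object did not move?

the yellow sphere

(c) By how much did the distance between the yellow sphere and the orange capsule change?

+1.4

They were about 1.3 units apart before and 2.7 after — 1.4 units further apart.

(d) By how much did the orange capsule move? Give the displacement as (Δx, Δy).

(-1.3, 0.5)

The orange capsule was at about (10.4, 5.0) and moved to about (9.1, 5.5).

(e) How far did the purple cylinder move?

1.7

From (6.9, 5.2) to (5.7, 6.4), the purple cylinder covered √(1.2² + 1.2²) ≈ 1.7 units.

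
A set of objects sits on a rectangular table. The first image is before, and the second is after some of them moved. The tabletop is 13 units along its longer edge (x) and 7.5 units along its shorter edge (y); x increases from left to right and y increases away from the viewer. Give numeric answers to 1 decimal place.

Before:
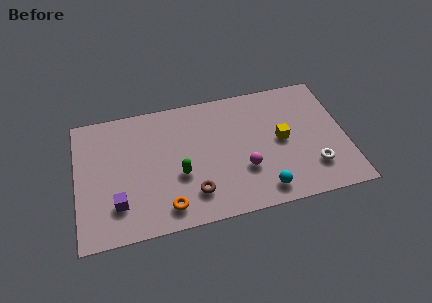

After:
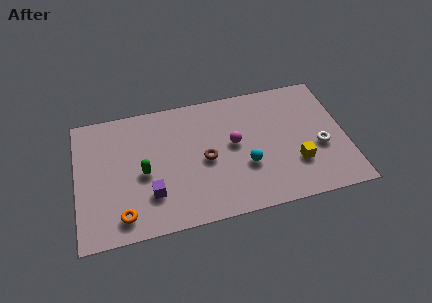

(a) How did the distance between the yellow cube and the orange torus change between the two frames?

+2.2

The distance was about 6.3 in the first image and 8.5 in the second, so they moved 2.2 units further apart.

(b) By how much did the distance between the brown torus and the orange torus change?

+3.3

They were about 1.4 units apart before and 4.7 after — 3.3 units further apart.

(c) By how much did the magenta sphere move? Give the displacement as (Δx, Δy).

(-0.4, 1.6)

The magenta sphere started near (8.0, 2.5) and ended near (7.6, 4.1).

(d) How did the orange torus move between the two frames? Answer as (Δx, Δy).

(-2.1, 0.0)

The orange torus started near (4.2, 1.2) and ended near (2.1, 1.2).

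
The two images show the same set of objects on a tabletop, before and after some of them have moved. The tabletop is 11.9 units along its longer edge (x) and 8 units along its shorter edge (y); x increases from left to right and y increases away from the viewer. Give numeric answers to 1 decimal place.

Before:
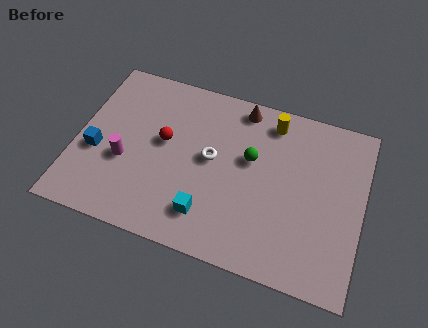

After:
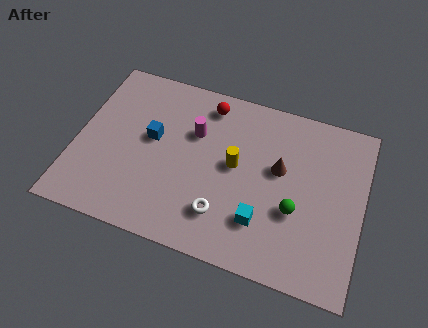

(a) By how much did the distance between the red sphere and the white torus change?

+3.0

Before: roughly 2.0 units apart; after: 5.0. That's 3.0 units further apart.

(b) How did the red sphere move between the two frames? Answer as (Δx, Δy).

(1.6, 2.3)

From the two frames, the red sphere sits at roughly (3.6, 4.5) before and (5.2, 6.8) after.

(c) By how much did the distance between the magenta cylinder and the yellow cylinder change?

-4.8

They were about 6.9 units apart before and 2.1 after — 4.8 units closer together.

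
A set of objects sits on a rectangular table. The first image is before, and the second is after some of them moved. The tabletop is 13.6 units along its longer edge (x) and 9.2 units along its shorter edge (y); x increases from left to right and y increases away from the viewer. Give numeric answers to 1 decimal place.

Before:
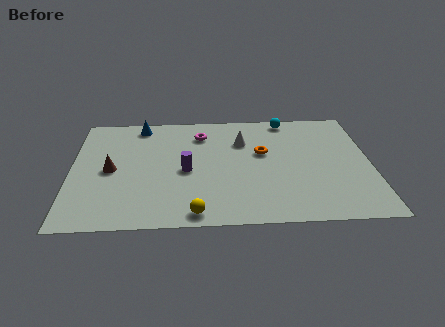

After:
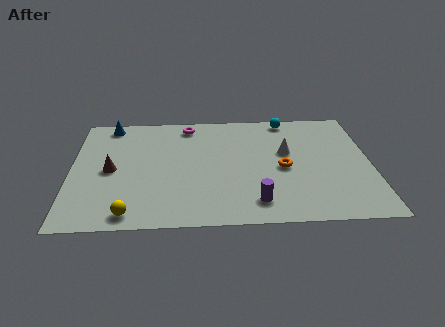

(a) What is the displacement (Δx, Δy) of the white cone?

(2.0, -1.0)

The white cone was at about (7.8, 6.5) and moved to about (9.8, 5.5).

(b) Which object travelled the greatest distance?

the purple cylinder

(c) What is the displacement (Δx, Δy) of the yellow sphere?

(-2.9, 0.1)

The yellow sphere was at about (5.6, 0.9) and moved to about (2.7, 1.0).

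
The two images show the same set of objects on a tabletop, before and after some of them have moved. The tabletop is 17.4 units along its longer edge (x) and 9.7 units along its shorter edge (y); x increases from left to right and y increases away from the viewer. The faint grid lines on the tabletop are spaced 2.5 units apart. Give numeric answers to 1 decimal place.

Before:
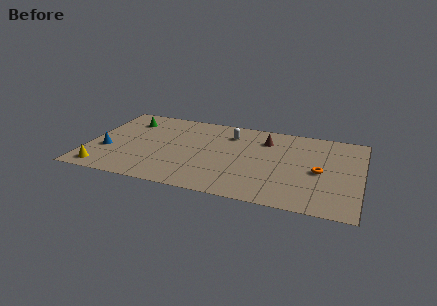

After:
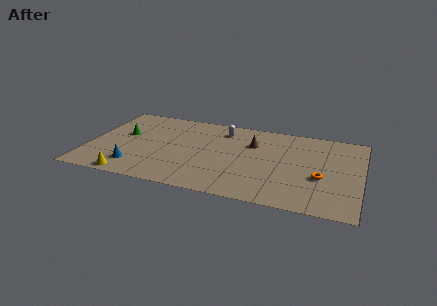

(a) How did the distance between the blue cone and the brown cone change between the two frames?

-2.0

Before: roughly 10.6 units apart; after: 8.6. That's 2.0 units closer together.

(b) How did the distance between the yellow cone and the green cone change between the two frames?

-1.4

They were about 6.4 units apart before and 5.0 after — 1.4 units closer together.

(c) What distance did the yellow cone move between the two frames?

1.7

The yellow cone was near (1.3, 1.2) before and (3.0, 0.8) after, so it travelled √(1.7² + 0.4²) ≈ 1.7 units.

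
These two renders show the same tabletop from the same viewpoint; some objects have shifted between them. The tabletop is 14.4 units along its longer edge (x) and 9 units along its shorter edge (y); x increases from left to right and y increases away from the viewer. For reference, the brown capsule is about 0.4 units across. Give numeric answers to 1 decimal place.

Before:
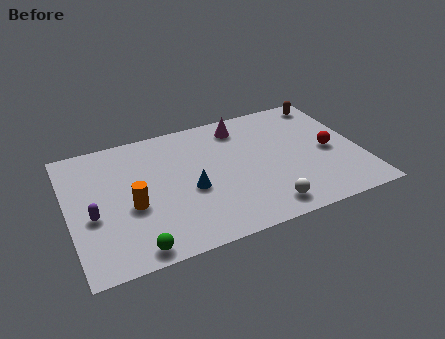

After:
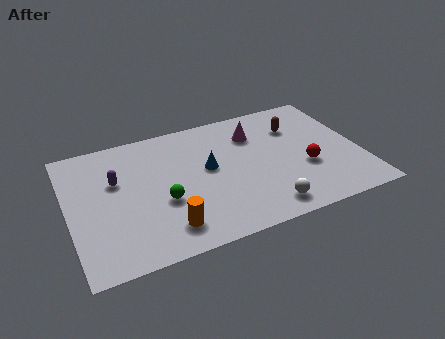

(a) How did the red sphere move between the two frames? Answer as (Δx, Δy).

(-1.3, -0.8)

From the two frames, the red sphere sits at roughly (12.9, 4.2) before and (11.6, 3.4) after.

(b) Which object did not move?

the white sphere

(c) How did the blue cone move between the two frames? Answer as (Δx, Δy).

(1.0, 1.2)

The blue cone was at about (5.9, 3.8) and moved to about (6.9, 5.0).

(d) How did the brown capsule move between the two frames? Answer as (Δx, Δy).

(-1.8, -1.4)

The brown capsule started near (13.3, 7.9) and ended near (11.5, 6.5).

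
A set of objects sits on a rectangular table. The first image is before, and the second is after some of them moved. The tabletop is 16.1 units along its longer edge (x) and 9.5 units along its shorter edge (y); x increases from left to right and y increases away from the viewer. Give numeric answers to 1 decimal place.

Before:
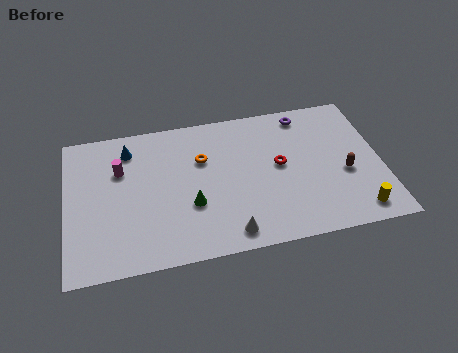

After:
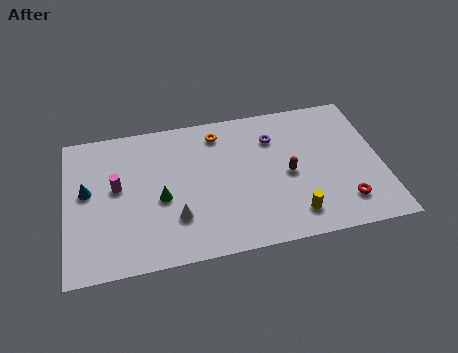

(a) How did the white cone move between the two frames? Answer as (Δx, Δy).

(-2.6, 1.5)

The white cone was at about (8.1, 1.2) and moved to about (5.5, 2.7).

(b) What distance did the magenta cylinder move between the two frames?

1.1

The magenta cylinder was near (2.8, 6.4) before and (2.6, 5.3) after, so it travelled √(0.2² + 1.1²) ≈ 1.1 units.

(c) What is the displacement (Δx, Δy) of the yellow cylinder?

(-3.2, 0.4)

From the two frames, the yellow cylinder sits at roughly (14.6, 1.3) before and (11.4, 1.7) after.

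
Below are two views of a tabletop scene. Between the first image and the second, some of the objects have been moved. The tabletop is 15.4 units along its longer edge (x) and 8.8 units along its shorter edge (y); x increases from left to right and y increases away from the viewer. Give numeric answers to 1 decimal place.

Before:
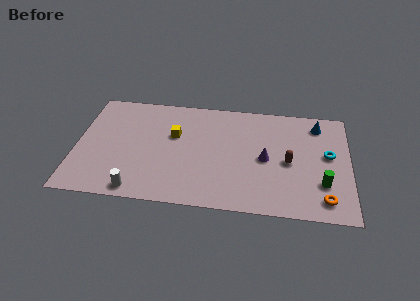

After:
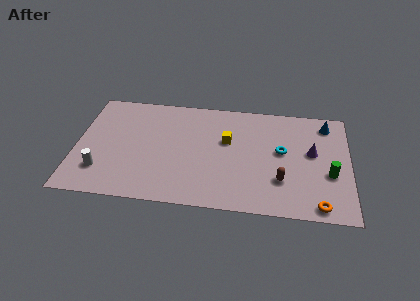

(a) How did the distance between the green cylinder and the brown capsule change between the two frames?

+0.4

They were about 2.4 units apart before and 2.8 after — 0.4 units further apart.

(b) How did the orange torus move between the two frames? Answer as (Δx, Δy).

(-0.3, -0.5)

From the two frames, the orange torus sits at roughly (14.0, 1.4) before and (13.7, 0.9) after.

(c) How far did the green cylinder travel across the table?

0.9

The green cylinder moved from about (13.9, 2.6) to (14.3, 3.4), a distance of √(0.4² + 0.8²) ≈ 0.9.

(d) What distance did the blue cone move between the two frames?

0.5

From (13.6, 7.3) to (14.1, 7.4), the blue cone covered √(0.5² + 0.1²) ≈ 0.5 units.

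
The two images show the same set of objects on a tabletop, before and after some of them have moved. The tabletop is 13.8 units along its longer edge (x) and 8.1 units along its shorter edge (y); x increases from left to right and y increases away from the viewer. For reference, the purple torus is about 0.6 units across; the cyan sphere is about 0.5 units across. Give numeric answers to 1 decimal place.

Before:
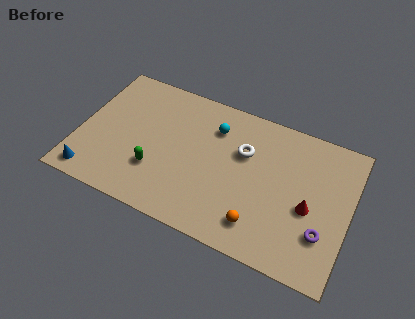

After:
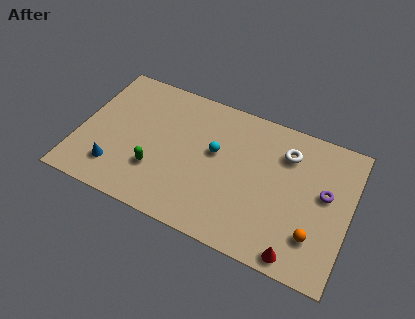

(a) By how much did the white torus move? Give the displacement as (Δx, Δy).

(2.1, 0.8)

From the two frames, the white torus sits at roughly (8.3, 5.3) before and (10.4, 6.1) after.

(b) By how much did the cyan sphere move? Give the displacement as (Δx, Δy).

(0.2, -1.4)

The cyan sphere started near (6.7, 6.1) and ended near (6.9, 4.7).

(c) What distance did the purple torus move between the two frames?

2.2

From (12.6, 2.4) to (12.5, 4.6), the purple torus covered √(0.1² + 2.2²) ≈ 2.2 units.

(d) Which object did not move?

the green capsule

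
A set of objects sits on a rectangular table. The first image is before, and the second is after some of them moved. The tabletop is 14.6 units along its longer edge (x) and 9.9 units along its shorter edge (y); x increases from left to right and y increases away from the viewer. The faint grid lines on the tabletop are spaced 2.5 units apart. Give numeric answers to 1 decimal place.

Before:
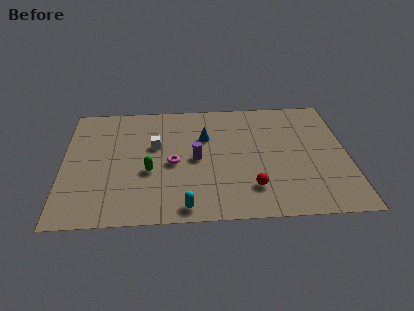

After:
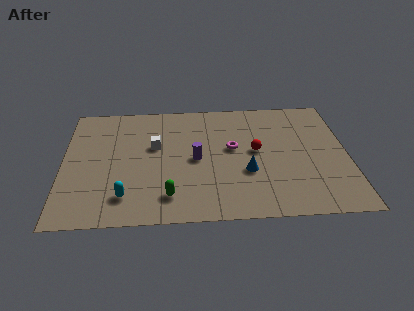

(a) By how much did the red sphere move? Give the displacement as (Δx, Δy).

(0.3, 3.0)

The red sphere was at about (9.6, 2.3) and moved to about (9.9, 5.3).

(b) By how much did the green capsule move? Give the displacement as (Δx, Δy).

(1.0, -2.0)

The green capsule started near (4.4, 3.9) and ended near (5.4, 1.9).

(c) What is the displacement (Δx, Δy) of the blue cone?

(2.1, -3.0)

The blue cone started near (7.3, 6.6) and ended near (9.4, 3.6).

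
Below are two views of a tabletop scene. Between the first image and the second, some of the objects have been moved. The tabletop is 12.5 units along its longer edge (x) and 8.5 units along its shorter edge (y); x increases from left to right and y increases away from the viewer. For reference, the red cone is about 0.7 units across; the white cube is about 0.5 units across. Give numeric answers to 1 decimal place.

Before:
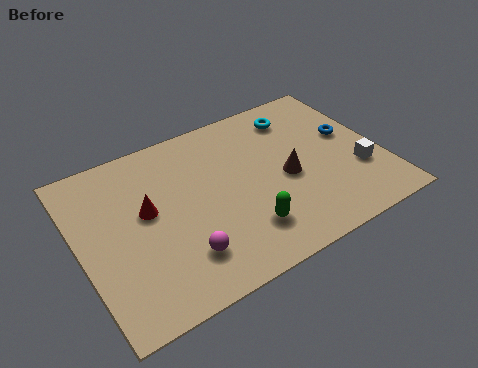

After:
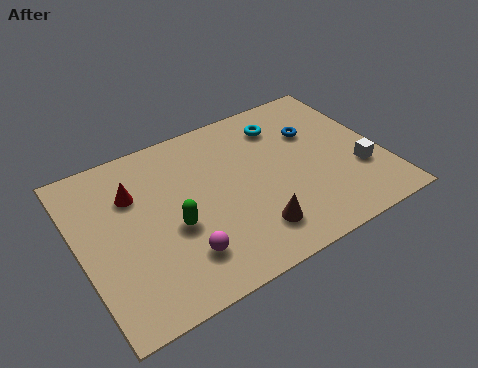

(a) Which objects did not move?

the white cube and the magenta sphere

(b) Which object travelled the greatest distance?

the green capsule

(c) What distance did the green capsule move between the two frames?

3.1

The green capsule was near (6.4, 2.0) before and (3.7, 3.5) after, so it travelled √(2.7² + 1.5²) ≈ 3.1 units.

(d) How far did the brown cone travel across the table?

2.7

From (8.5, 3.8) to (6.7, 1.8), the brown cone covered √(1.8² + 2.0²) ≈ 2.7 units.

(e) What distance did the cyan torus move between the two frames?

0.7

The cyan torus was near (9.5, 6.9) before and (8.8, 6.7) after, so it travelled √(0.7² + 0.2²) ≈ 0.7 units.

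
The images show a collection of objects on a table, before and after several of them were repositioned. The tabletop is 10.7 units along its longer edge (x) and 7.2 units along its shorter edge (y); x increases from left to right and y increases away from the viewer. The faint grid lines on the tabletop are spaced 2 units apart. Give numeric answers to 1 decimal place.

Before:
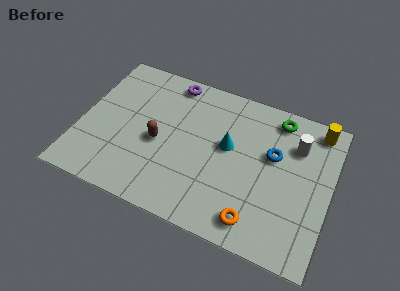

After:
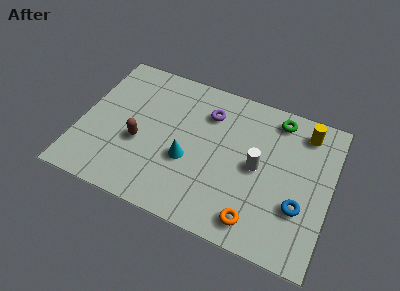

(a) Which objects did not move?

the orange torus and the green torus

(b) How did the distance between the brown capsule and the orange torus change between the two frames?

+0.6

Before: roughly 4.9 units apart; after: 5.5. That's 0.6 units further apart.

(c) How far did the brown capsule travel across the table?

0.9

From (3.4, 3.2) to (2.6, 2.9), the brown capsule covered √(0.8² + 0.3²) ≈ 0.9 units.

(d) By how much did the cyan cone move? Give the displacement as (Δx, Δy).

(-1.6, -1.3)

The cyan cone was at about (6.3, 4.1) and moved to about (4.7, 2.8).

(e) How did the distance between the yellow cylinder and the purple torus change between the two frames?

-2.2

They were about 6.3 units apart before and 4.1 after — 2.2 units closer together.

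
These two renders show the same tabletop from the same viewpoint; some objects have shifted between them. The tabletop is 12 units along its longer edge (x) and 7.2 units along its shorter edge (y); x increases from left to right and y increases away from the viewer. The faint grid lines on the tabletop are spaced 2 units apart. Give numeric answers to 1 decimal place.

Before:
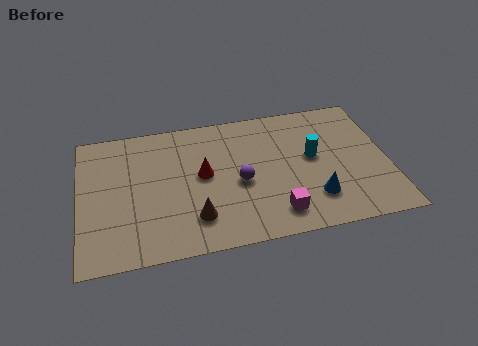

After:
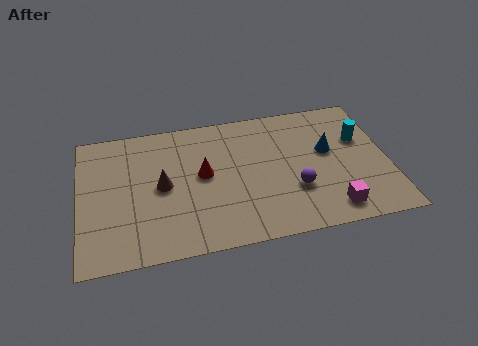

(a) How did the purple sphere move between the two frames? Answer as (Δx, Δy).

(2.1, -0.8)

From the two frames, the purple sphere sits at roughly (6.2, 3.2) before and (8.3, 2.4) after.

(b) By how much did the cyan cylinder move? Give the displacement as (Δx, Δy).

(1.9, 0.6)

The cyan cylinder started near (9.1, 4.0) and ended near (11.0, 4.6).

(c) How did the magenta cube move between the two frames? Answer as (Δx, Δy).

(2.1, -0.2)

From the two frames, the magenta cube sits at roughly (7.5, 1.3) before and (9.6, 1.1) after.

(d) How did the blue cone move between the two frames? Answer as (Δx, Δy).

(0.7, 2.4)

From the two frames, the blue cone sits at roughly (9.0, 1.8) before and (9.7, 4.2) after.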